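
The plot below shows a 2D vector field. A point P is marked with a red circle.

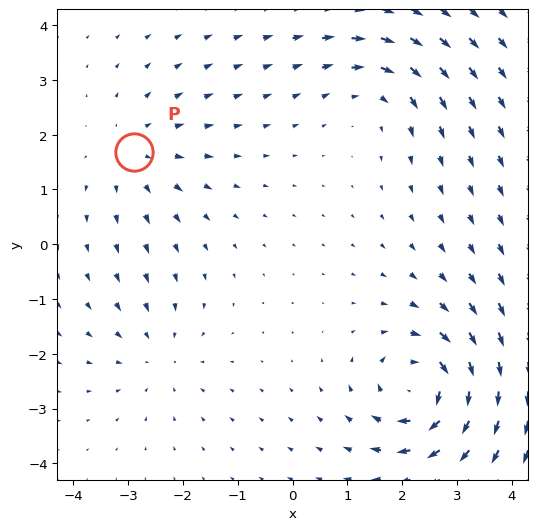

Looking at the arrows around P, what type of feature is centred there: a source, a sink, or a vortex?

At P (-2.9, 1.7) the arrows spread outward. Divergence about +3, curl ≈0 — positive divergence with near-zero curl is a source.

source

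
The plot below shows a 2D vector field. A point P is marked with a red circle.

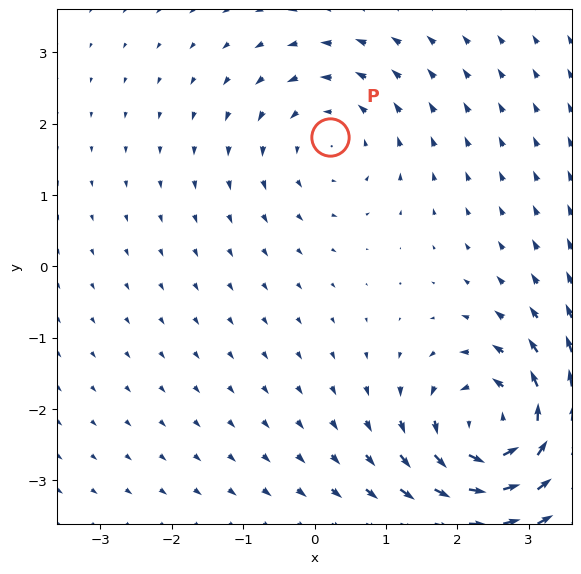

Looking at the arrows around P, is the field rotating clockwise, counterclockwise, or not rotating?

counterclockwise

Near P at (0.2, 1.8) the arrows circulate counterclockwise. The curl (z-component) there is about +3; positive curl means counterclockwise rotation.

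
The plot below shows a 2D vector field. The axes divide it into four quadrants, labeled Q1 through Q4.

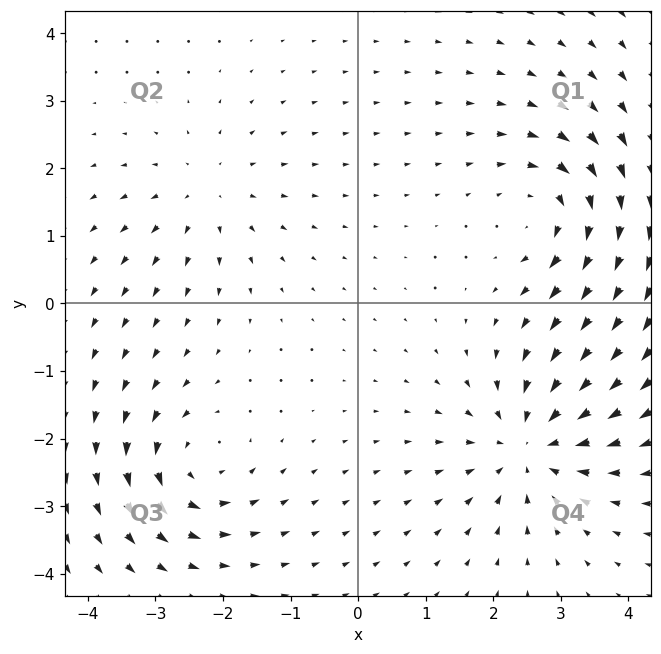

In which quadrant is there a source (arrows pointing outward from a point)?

The source sits at approximately (-2.2, 1.6), which lies in quadrant Q2. The divergence there is about +3, positive as expected for a source.

Q2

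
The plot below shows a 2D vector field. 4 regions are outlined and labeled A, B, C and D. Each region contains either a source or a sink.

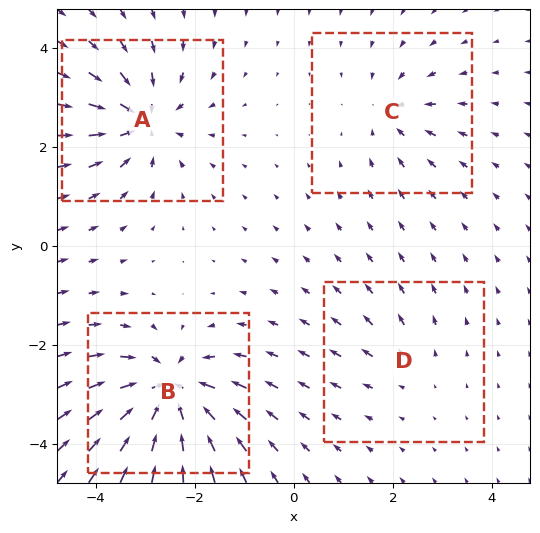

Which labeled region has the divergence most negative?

B

Divergence at each region's feature centre — A: about -6, B: about -8, C: about -4, D: about +2. Region B is most negative.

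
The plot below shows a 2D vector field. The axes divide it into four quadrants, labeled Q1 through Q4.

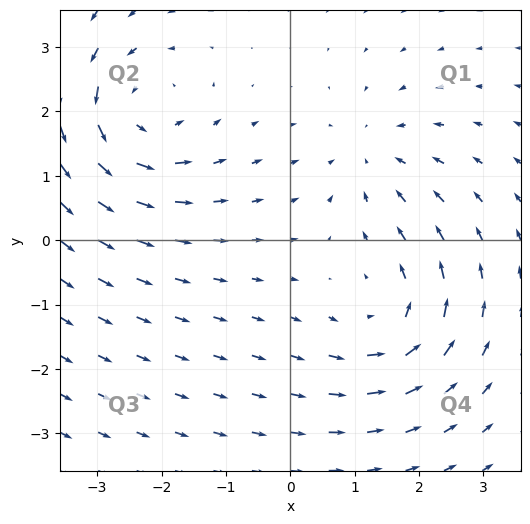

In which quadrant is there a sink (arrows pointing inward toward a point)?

Q1

The sink sits at approximately (1.3, 1.3), which lies in quadrant Q1. The divergence there is about -3, negative as expected for a sink.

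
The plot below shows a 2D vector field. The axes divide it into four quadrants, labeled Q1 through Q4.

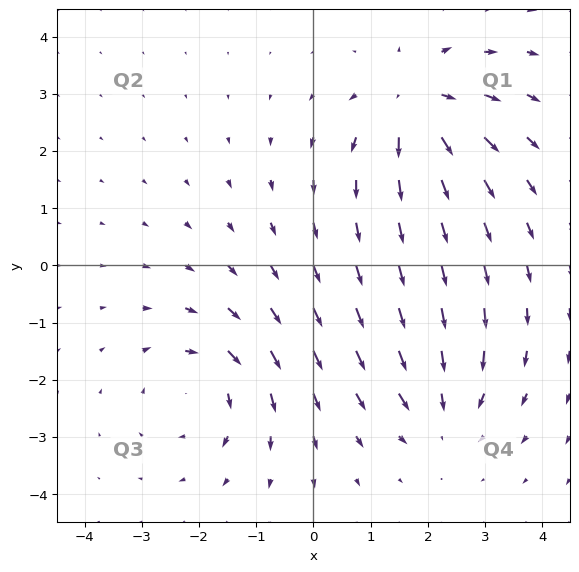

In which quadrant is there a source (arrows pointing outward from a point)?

Q1

The source sits at approximately (1.8, 2.8), which lies in quadrant Q1. The divergence there is about +5, positive as expected for a source.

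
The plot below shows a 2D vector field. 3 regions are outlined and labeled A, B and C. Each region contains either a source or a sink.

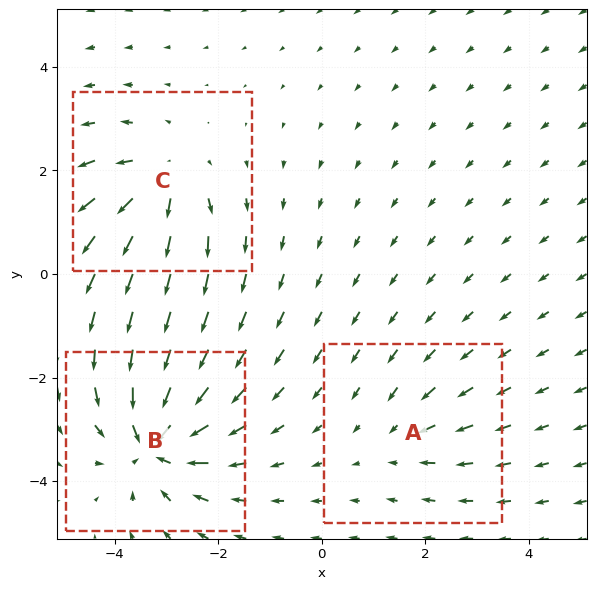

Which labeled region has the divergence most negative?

B

Divergence at each region's feature centre — A: about -2, B: about -6, C: about +4. Region B is most negative.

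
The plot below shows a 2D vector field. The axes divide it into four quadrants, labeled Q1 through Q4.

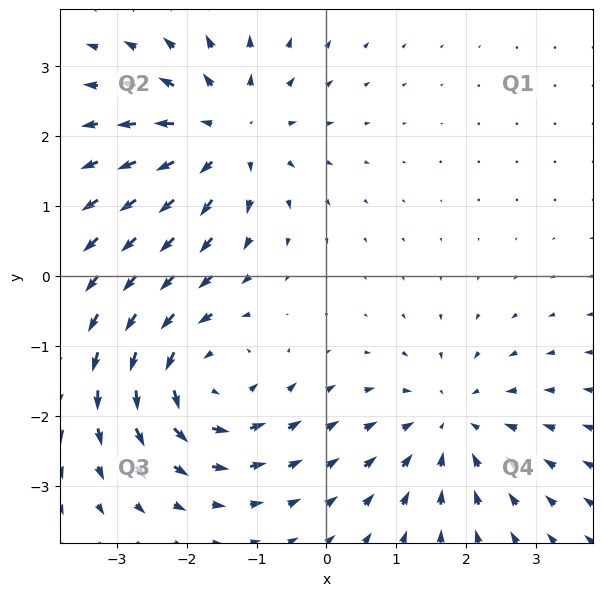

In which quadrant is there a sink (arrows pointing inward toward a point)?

The sink sits at approximately (1.8, -2.1), which lies in quadrant Q4. The divergence there is about -4, negative as expected for a sink.

Q4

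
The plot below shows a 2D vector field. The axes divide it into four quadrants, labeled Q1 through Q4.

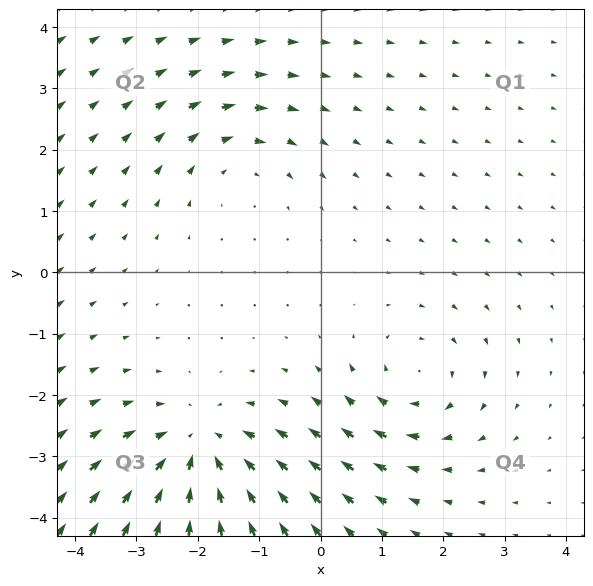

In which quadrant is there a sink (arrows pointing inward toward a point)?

The sink sits at approximately (-2.0, -2.9), which lies in quadrant Q3. The divergence there is about -4, negative as expected for a sink.

Q3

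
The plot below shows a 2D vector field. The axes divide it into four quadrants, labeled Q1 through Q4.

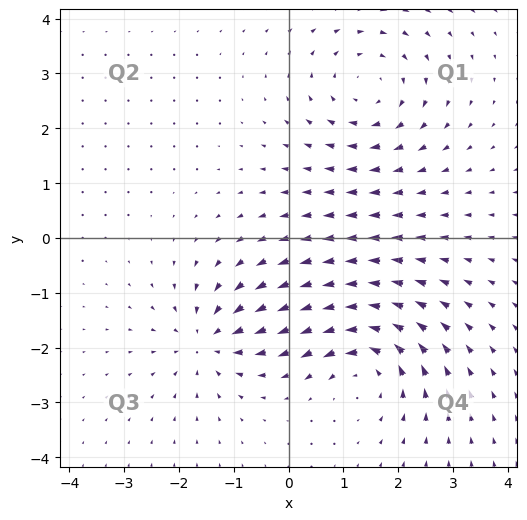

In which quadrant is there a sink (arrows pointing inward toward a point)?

Q3

The sink sits at approximately (-1.5, -1.9), which lies in quadrant Q3. The divergence there is about -5, negative as expected for a sink.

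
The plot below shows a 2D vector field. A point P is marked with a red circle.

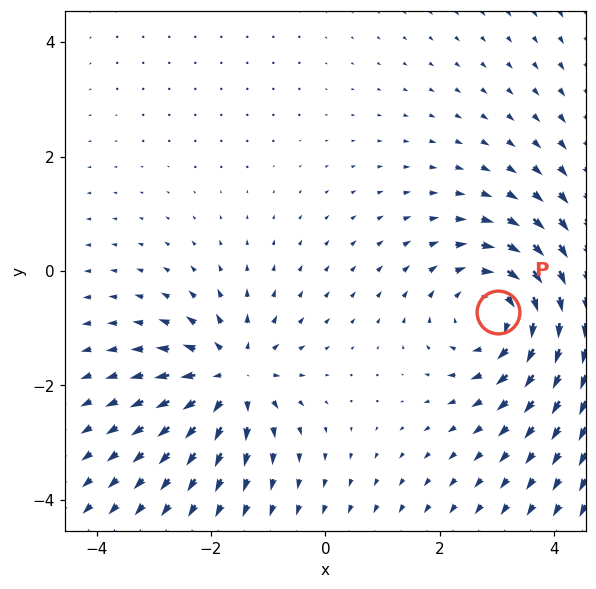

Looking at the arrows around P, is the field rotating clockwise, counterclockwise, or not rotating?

clockwise

Near P at (3.0, -0.7) the arrows circulate clockwise. The curl (z-component) there is about -4; negative curl means clockwise rotation.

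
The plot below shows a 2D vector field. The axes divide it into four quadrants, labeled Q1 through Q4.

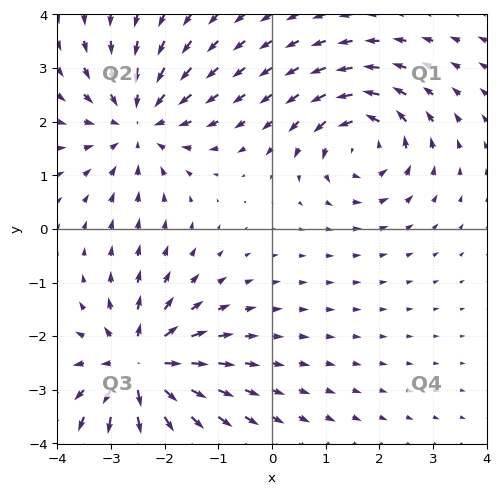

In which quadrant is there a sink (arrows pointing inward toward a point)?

Q2

The sink sits at approximately (-2.5, 2.0), which lies in quadrant Q2. The divergence there is about -4, negative as expected for a sink.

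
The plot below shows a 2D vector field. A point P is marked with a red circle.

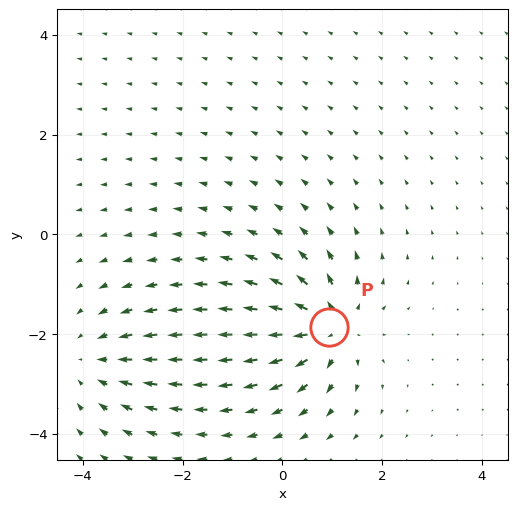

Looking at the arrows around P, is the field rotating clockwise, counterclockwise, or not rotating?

Near P at (0.9, -1.9) the arrows show no circulation. The curl there is ≈0.

not rotating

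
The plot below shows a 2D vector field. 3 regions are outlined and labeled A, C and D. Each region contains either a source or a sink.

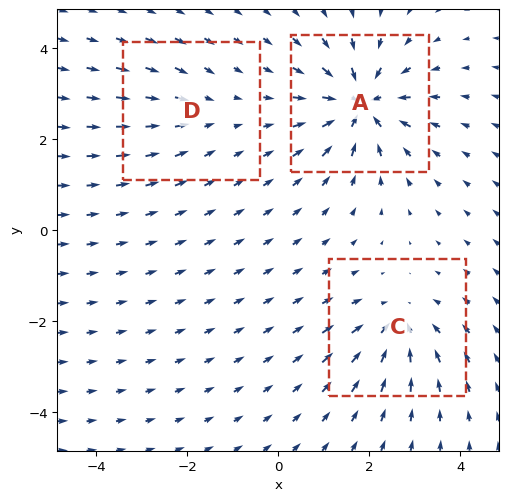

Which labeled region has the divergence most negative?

A

Divergence at each region's feature centre — A: about -6, C: about -4, D: about -2. Region A is most negative.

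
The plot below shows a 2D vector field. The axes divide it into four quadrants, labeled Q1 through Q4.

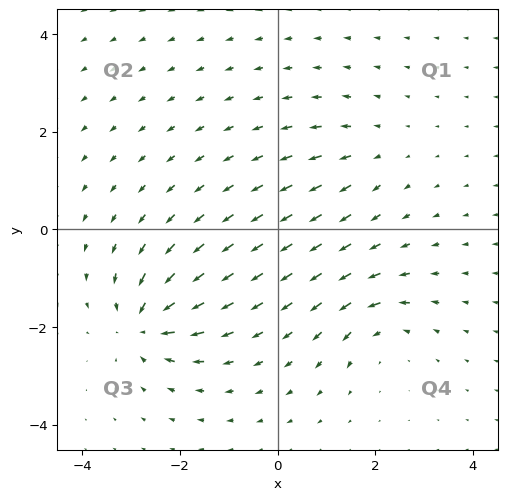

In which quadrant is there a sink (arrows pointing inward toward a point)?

The sink sits at approximately (-2.7, -1.9), which lies in quadrant Q3. The divergence there is about -6, negative as expected for a sink.

Q3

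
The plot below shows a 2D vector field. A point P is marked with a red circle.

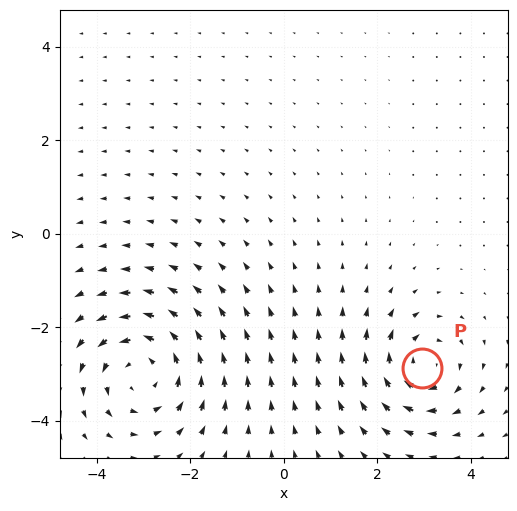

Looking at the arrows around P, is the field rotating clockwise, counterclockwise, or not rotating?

clockwise

Near P at (3.0, -2.9) the arrows circulate clockwise. The curl (z-component) there is about -4; negative curl means clockwise rotation.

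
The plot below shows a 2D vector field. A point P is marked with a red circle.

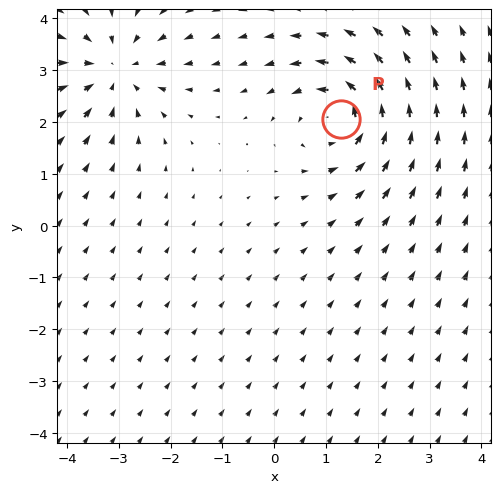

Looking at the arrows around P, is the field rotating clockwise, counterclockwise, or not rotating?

Near P at (1.3, 2.1) the arrows circulate counterclockwise. The curl (z-component) there is about +5; positive curl means counterclockwise rotation.

counterclockwise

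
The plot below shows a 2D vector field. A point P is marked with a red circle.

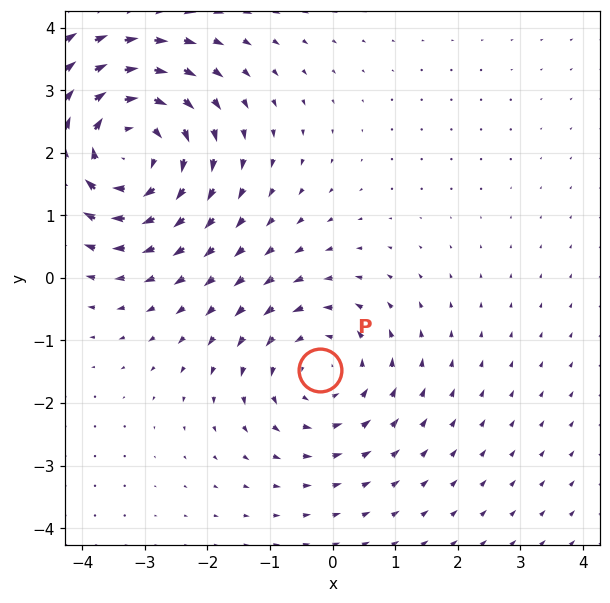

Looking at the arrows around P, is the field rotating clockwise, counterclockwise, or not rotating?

counterclockwise

Near P at (-0.2, -1.5) the arrows circulate counterclockwise. The curl (z-component) there is about +2; positive curl means counterclockwise rotation.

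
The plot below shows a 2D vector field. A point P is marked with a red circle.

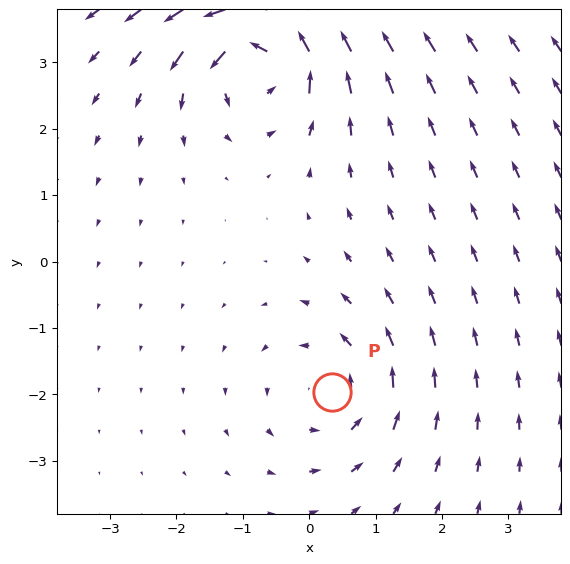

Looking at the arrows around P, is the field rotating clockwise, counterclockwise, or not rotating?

counterclockwise

Near P at (0.3, -2.0) the arrows circulate counterclockwise. The curl (z-component) there is about +3; positive curl means counterclockwise rotation.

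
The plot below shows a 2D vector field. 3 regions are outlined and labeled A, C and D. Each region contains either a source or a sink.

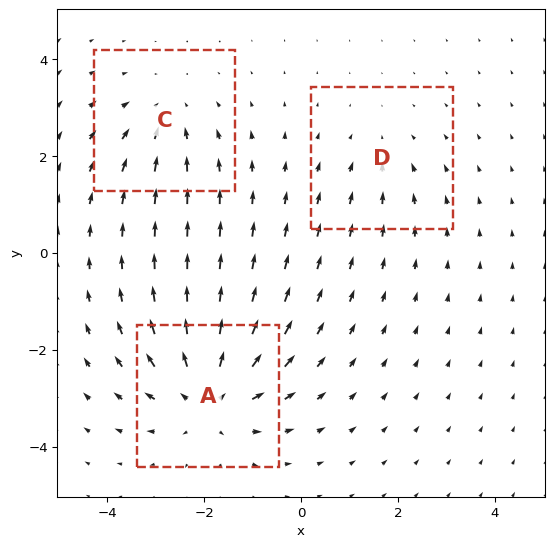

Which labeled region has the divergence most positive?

A

Divergence at each region's feature centre — A: about +4, C: about -3, D: about -2. Region A is most positive.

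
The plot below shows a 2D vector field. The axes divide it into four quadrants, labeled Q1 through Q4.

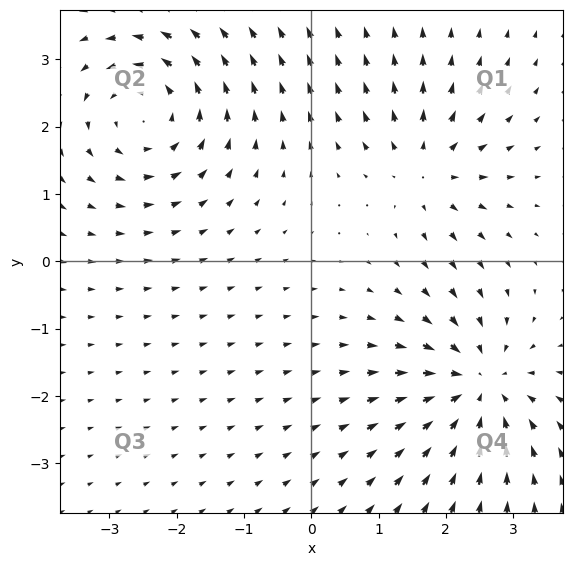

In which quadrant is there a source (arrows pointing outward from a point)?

Q1

The source sits at approximately (1.7, 1.4), which lies in quadrant Q1. The divergence there is about +3, positive as expected for a source.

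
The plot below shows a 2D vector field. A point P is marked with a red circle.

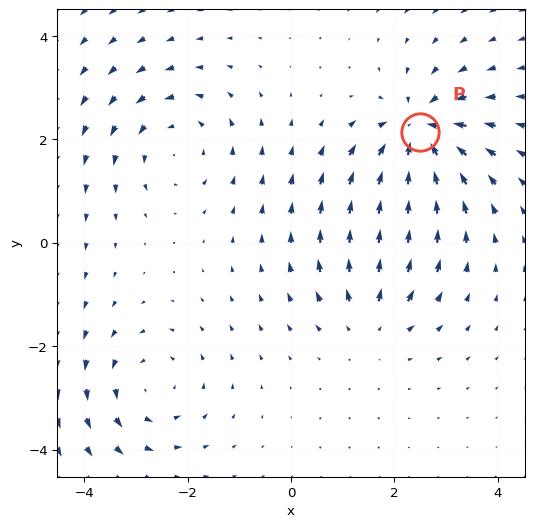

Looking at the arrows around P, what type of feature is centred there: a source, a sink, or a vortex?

At P (2.5, 2.1) the arrows converge inward. Divergence about -5, curl ≈0 — negative divergence with near-zero curl is a sink.

sink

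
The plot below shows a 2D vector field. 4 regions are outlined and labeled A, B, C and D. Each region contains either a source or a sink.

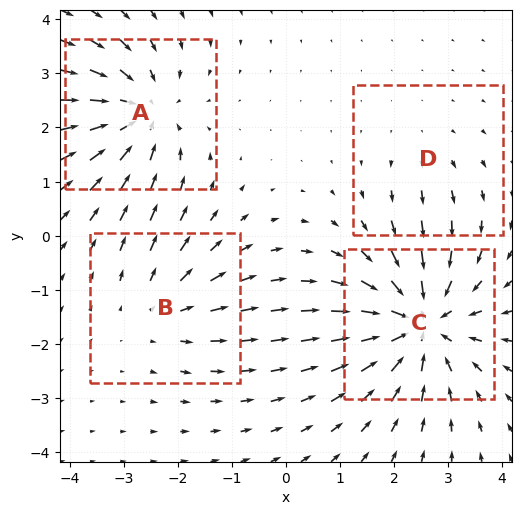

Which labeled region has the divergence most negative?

C

Divergence at each region's feature centre — A: about -5, B: about +3, C: about -6, D: about +2. Region C is most negative.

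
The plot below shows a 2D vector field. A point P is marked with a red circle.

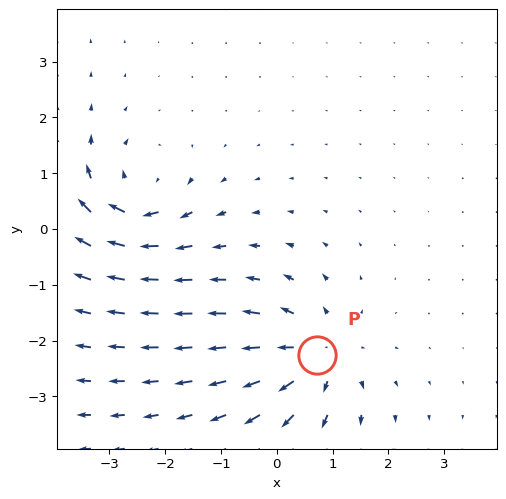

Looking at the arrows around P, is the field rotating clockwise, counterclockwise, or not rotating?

not rotating

Near P at (0.7, -2.3) the arrows show no circulation. The curl there is ≈0.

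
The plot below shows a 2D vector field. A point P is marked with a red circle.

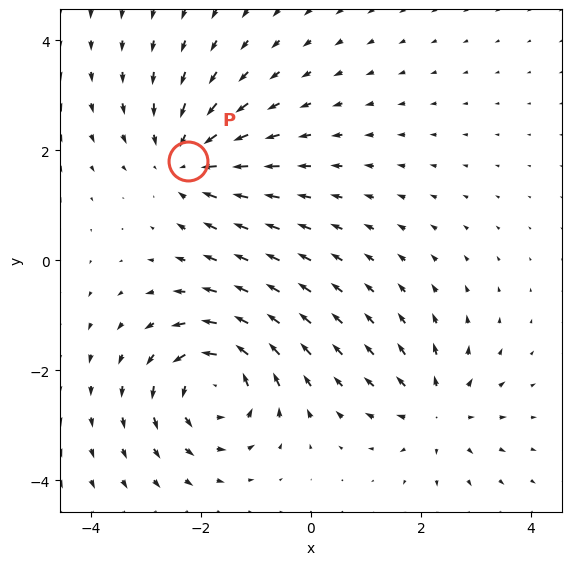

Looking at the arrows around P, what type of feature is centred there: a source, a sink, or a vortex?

At P (-2.2, 1.8) the arrows converge inward. Divergence about -4, curl ≈0 — negative divergence with near-zero curl is a sink.

sink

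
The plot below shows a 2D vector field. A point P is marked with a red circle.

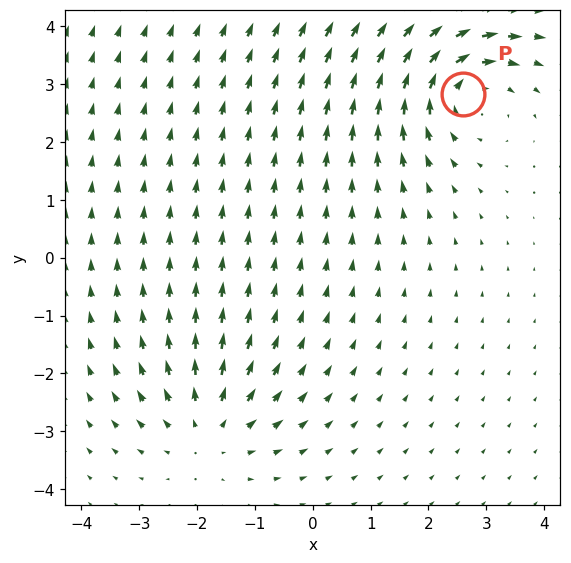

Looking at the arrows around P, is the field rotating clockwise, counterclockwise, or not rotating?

clockwise

Near P at (2.6, 2.8) the arrows circulate clockwise. The curl (z-component) there is about -4; negative curl means clockwise rotation.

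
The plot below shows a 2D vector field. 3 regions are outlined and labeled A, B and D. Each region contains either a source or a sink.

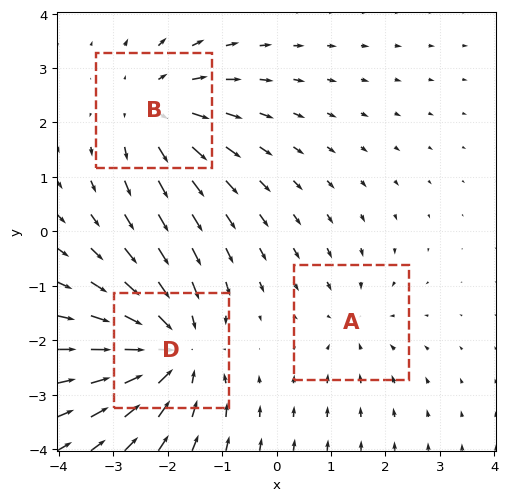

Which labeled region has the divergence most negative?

Divergence at each region's feature centre — A: about -2, B: about +3, D: about -4. Region D is most negative.

D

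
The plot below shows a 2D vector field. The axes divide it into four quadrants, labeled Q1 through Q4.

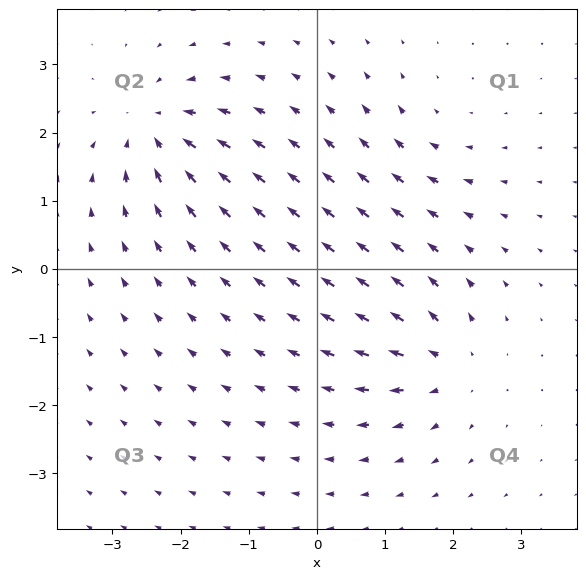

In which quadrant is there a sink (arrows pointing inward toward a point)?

The sink sits at approximately (-2.4, 2.1), which lies in quadrant Q2. The divergence there is about -6, negative as expected for a sink.

Q2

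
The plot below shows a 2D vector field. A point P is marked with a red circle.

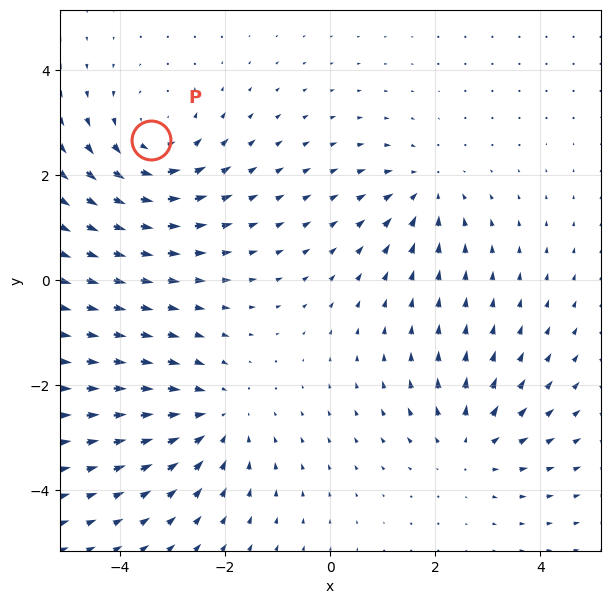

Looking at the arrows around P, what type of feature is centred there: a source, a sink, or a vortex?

At P (-3.4, 2.7) the arrows circulate counterclockwise. Divergence ≈0, curl about +4 — near-zero divergence with nonzero curl is a vortex.

vortex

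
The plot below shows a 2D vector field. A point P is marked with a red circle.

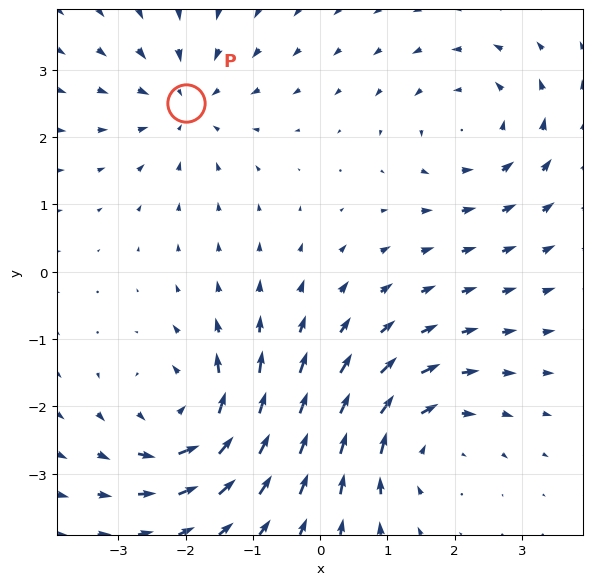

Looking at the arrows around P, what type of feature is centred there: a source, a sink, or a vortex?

sink

At P (-2.0, 2.5) the arrows converge inward. Divergence about -3, curl ≈0 — negative divergence with near-zero curl is a sink.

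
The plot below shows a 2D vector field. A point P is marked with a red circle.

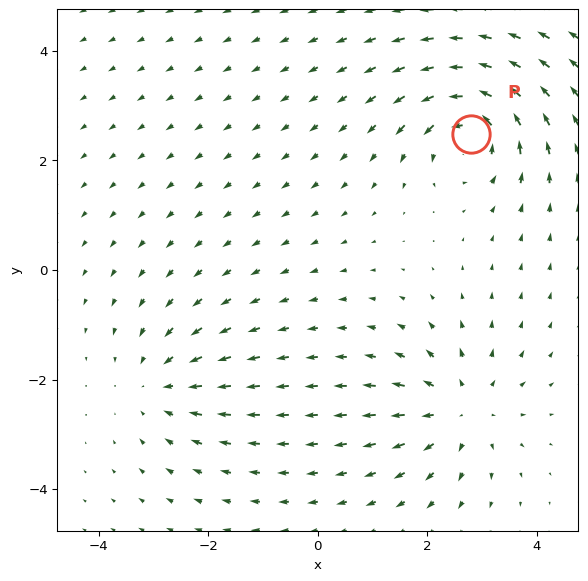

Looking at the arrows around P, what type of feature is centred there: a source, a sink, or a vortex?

At P (2.8, 2.5) the arrows circulate counterclockwise. Divergence ≈0, curl about +5 — near-zero divergence with nonzero curl is a vortex.

vortex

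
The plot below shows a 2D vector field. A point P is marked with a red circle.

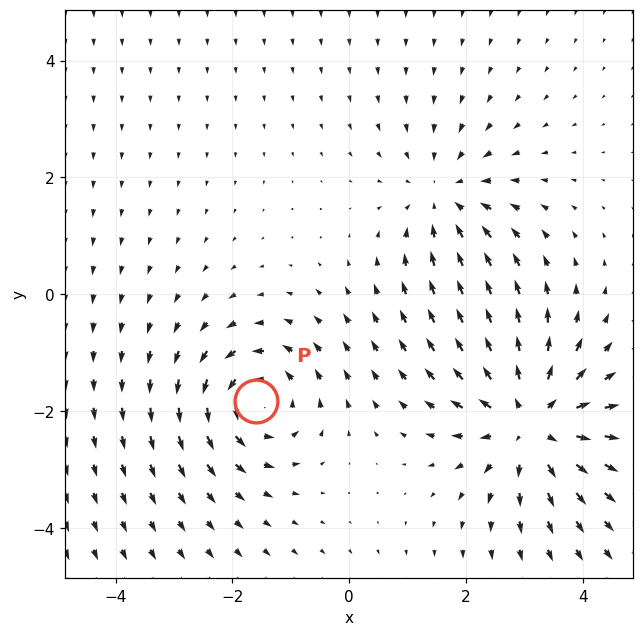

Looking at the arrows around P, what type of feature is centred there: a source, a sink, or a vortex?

At P (-1.6, -1.8) the arrows circulate counterclockwise. Divergence ≈0, curl about +3 — near-zero divergence with nonzero curl is a vortex.

vortex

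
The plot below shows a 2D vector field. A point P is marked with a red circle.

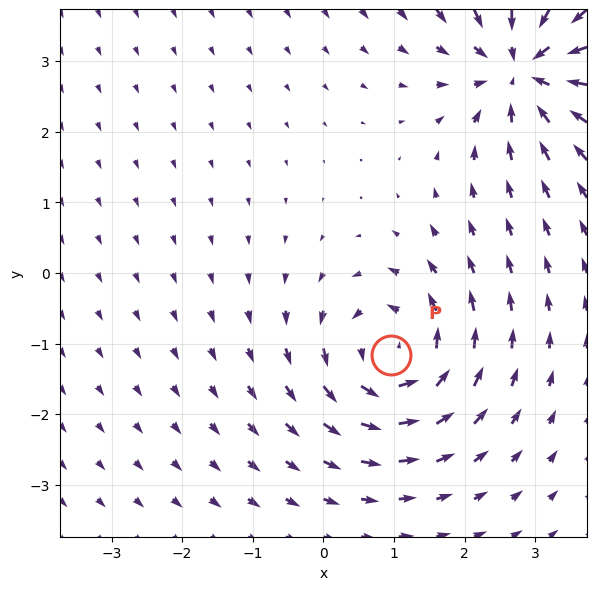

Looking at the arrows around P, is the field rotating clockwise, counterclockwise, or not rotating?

counterclockwise

Near P at (1.0, -1.2) the arrows circulate counterclockwise. The curl (z-component) there is about +6; positive curl means counterclockwise rotation.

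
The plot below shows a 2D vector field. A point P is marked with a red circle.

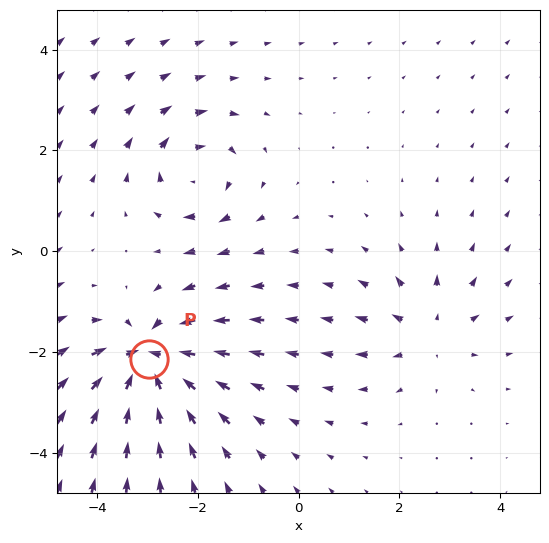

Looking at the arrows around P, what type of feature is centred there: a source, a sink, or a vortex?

sink

At P (-3.0, -2.1) the arrows converge inward. Divergence about -7, curl ≈0 — negative divergence with near-zero curl is a sink.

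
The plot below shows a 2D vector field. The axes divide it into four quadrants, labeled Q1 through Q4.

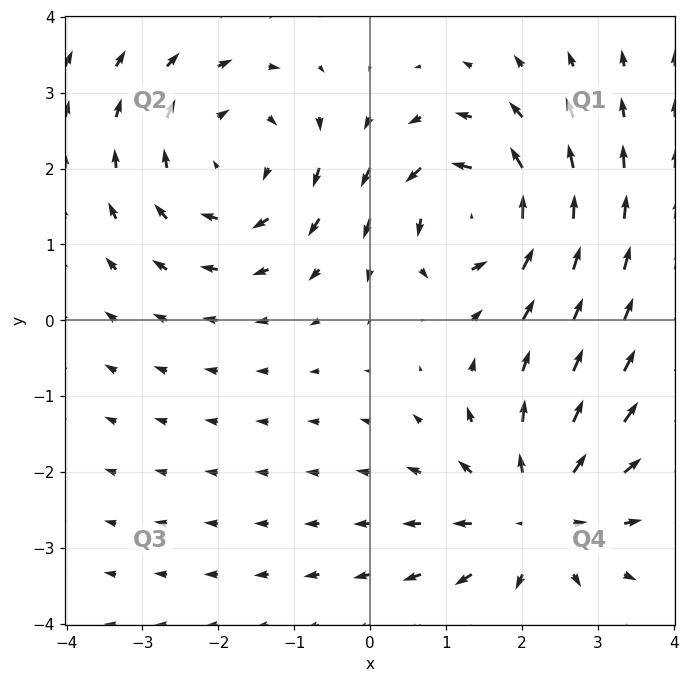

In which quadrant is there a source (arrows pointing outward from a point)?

Q4

The source sits at approximately (2.2, -2.6), which lies in quadrant Q4. The divergence there is about +3, positive as expected for a source.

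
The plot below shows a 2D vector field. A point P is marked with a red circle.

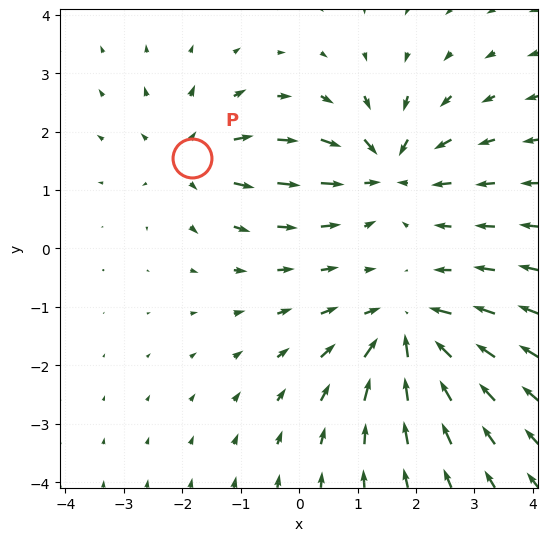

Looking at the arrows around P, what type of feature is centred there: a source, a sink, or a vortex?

At P (-1.8, 1.5) the arrows spread outward. Divergence about +3, curl ≈0 — positive divergence with near-zero curl is a source.

source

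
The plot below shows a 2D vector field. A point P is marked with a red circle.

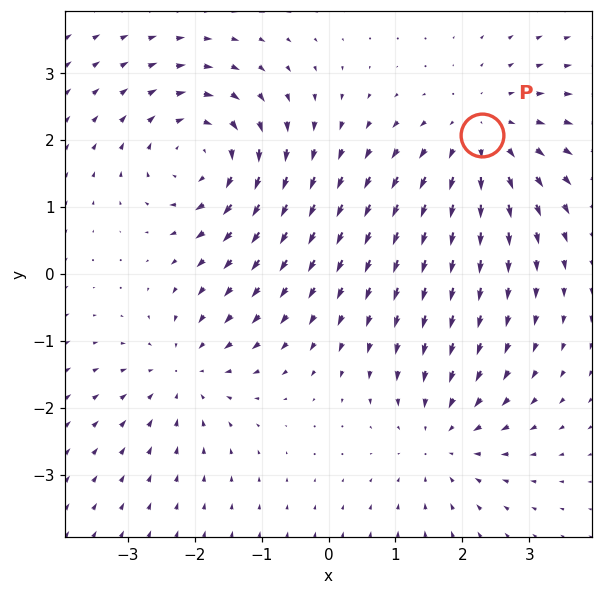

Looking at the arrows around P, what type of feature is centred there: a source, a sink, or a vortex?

At P (2.3, 2.1) the arrows spread outward. Divergence about +4, curl ≈0 — positive divergence with near-zero curl is a source.

source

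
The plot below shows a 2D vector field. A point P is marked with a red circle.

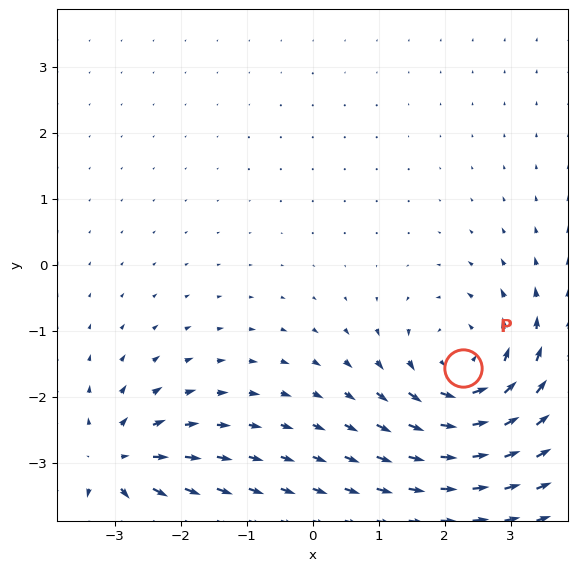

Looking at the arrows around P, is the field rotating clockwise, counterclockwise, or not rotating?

Near P at (2.3, -1.6) the arrows circulate counterclockwise. The curl (z-component) there is about +3; positive curl means counterclockwise rotation.

counterclockwise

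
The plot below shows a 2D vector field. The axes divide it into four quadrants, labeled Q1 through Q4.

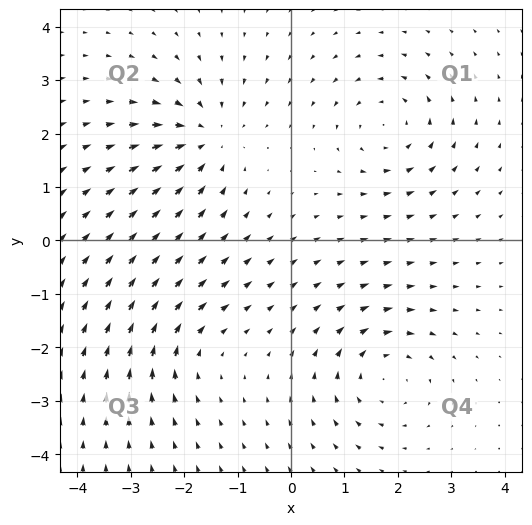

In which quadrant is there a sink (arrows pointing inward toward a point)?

The sink sits at approximately (-1.6, 1.9), which lies in quadrant Q2. The divergence there is about -5, negative as expected for a sink.

Q2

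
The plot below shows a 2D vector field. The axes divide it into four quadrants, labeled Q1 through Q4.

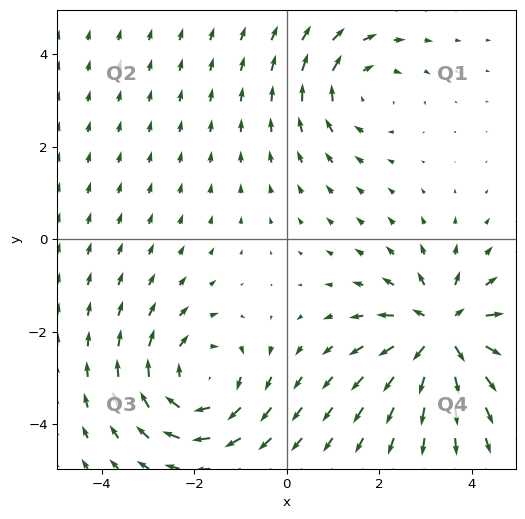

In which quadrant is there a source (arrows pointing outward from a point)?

Q4

The source sits at approximately (3.4, -2.0), which lies in quadrant Q4. The divergence there is about +5, positive as expected for a source.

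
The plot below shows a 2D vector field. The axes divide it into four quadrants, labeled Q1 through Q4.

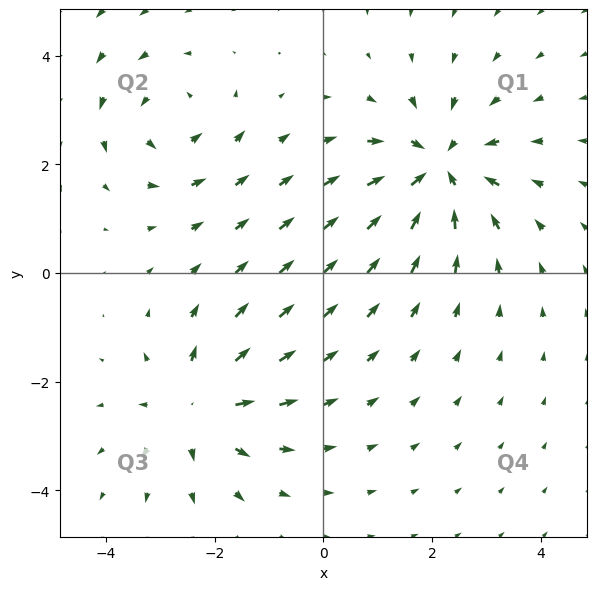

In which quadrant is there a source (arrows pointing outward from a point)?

The source sits at approximately (-2.3, -2.5), which lies in quadrant Q3. The divergence there is about +4, positive as expected for a source.

Q3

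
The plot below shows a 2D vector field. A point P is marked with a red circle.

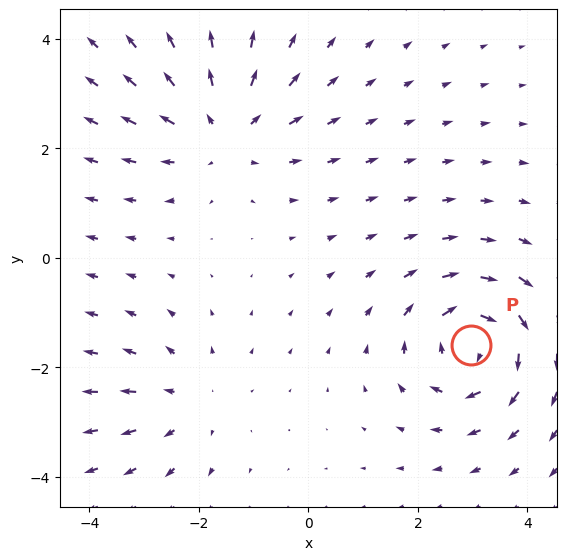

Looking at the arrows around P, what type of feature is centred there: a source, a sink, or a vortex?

At P (3.0, -1.6) the arrows circulate clockwise. Divergence ≈0, curl about -6 — near-zero divergence with nonzero curl is a vortex.

vortex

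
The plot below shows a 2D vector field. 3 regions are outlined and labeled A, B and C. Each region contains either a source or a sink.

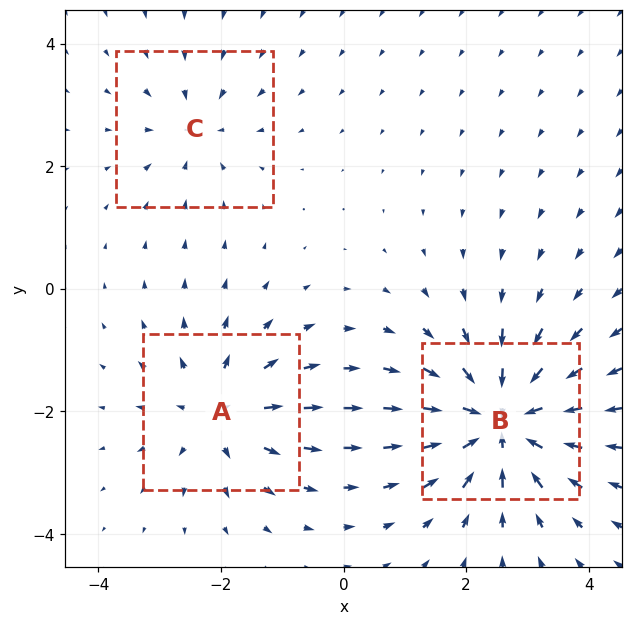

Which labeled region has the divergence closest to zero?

C

Divergence at each region's feature centre — A: about +3, B: about -5, C: about -2. Region C is closest to zero.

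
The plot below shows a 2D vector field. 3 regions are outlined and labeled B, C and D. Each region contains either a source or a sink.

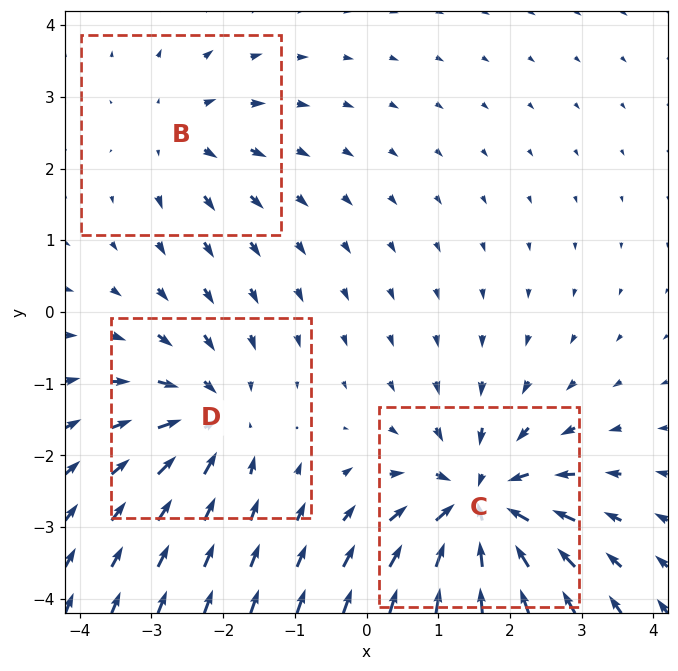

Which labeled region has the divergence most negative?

C

Divergence at each region's feature centre — B: about +2, C: about -6, D: about -4. Region C is most negative.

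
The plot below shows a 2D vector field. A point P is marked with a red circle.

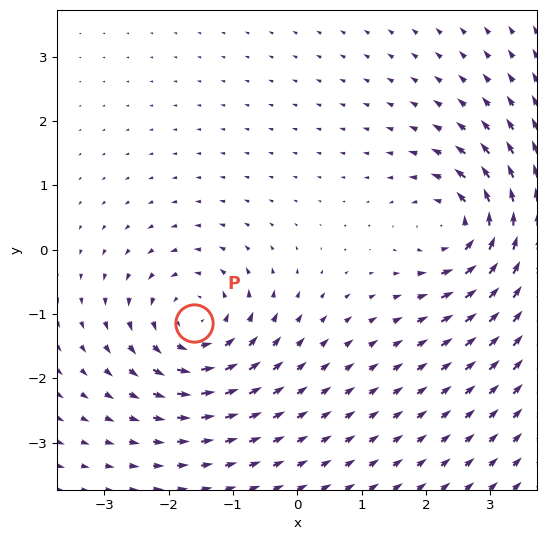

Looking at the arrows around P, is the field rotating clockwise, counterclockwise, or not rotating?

counterclockwise

Near P at (-1.6, -1.1) the arrows circulate counterclockwise. The curl (z-component) there is about +6; positive curl means counterclockwise rotation.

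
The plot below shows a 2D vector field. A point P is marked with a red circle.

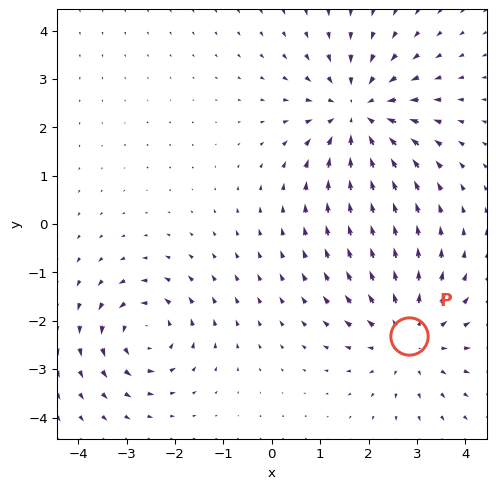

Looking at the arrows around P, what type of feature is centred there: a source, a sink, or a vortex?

At P (2.8, -2.3) the arrows spread outward. Divergence about +3, curl ≈0 — positive divergence with near-zero curl is a source.

source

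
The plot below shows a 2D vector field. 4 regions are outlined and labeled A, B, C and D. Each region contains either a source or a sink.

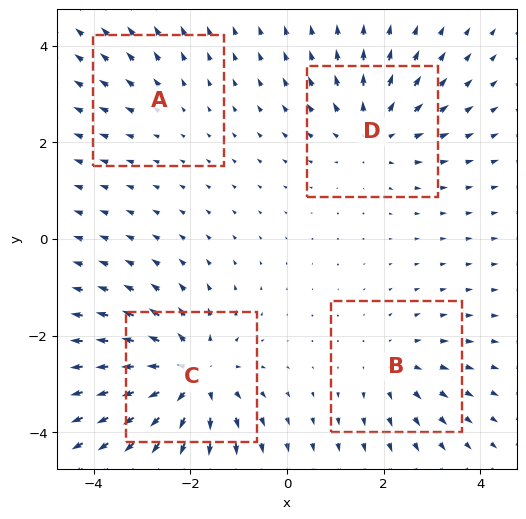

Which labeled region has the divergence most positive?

Divergence at each region's feature centre — A: about +2, B: about +3, C: about +6, D: about +4. Region C is most positive.

C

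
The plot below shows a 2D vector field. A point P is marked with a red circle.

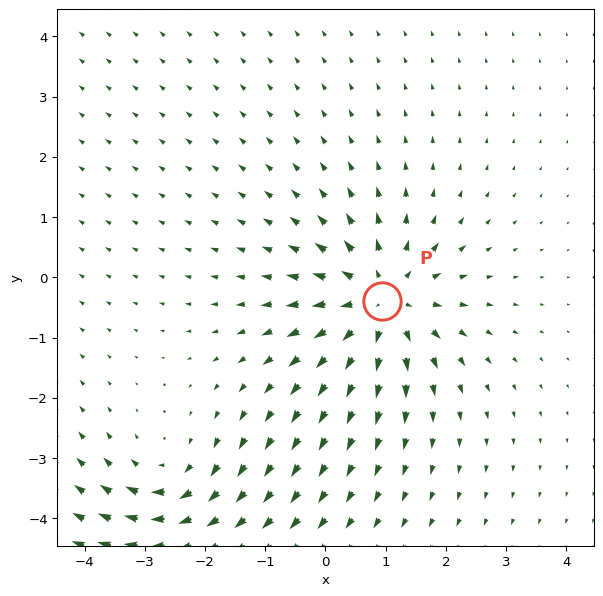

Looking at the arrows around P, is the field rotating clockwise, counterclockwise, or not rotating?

Near P at (0.9, -0.4) the arrows show no circulation. The curl there is ≈0.

not rotating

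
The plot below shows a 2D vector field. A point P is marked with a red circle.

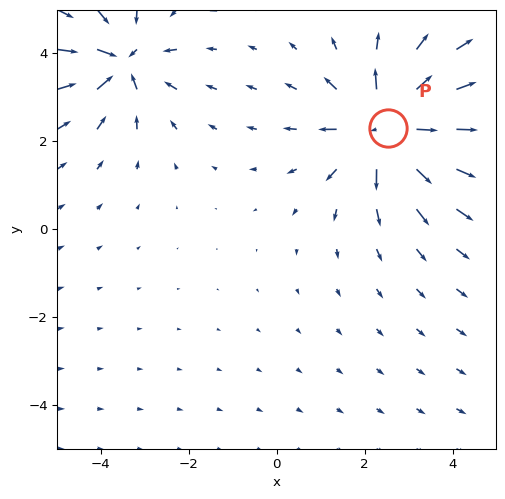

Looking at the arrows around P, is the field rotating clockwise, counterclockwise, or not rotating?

Near P at (2.5, 2.3) the arrows show no circulation. The curl there is ≈0.

not rotating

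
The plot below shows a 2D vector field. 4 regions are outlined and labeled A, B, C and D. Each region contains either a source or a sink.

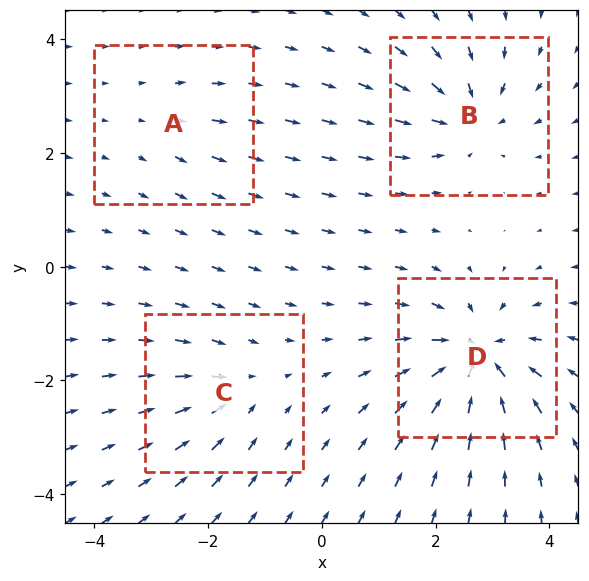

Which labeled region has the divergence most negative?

Divergence at each region's feature centre — A: about +2, B: about -6, C: about -4, D: about -9. Region D is most negative.

D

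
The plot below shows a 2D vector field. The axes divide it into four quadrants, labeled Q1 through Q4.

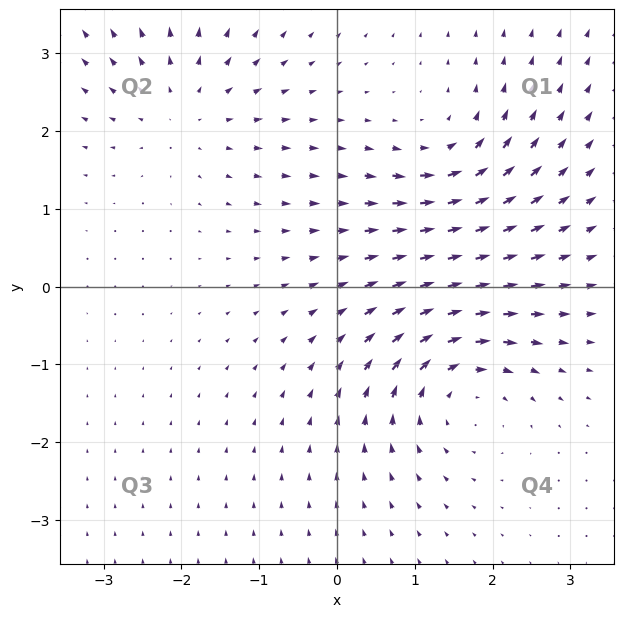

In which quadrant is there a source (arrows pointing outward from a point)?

The source sits at approximately (-1.9, 2.3), which lies in quadrant Q2. The divergence there is about +3, positive as expected for a source.

Q2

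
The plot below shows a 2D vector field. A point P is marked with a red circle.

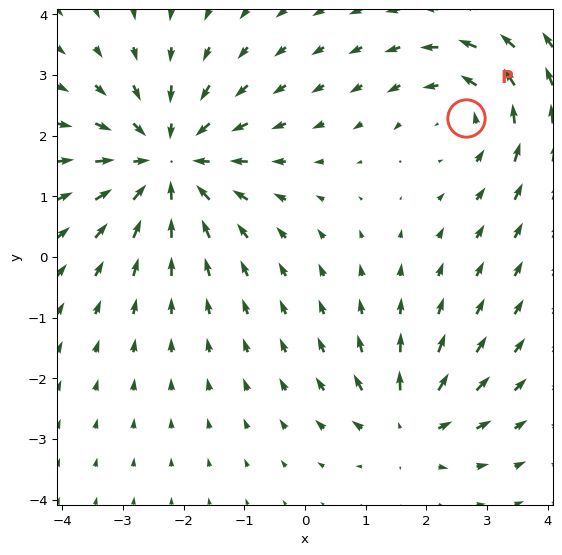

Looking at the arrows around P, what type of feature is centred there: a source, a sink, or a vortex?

At P (2.6, 2.3) the arrows circulate counterclockwise. Divergence ≈0, curl about +3 — near-zero divergence with nonzero curl is a vortex.

vortex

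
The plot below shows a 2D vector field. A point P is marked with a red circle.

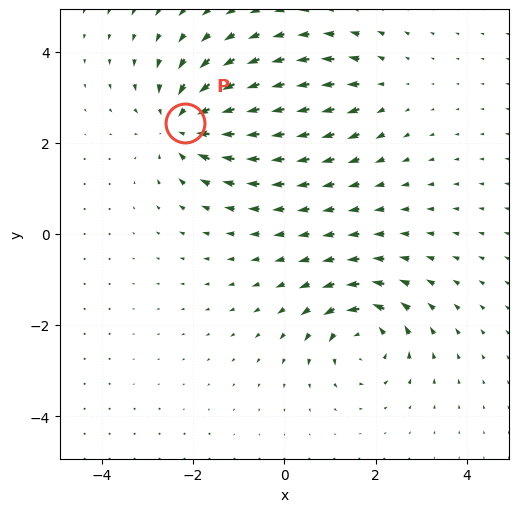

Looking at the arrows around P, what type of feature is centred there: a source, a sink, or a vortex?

sink

At P (-2.2, 2.4) the arrows converge inward. Divergence about -5, curl ≈0 — negative divergence with near-zero curl is a sink.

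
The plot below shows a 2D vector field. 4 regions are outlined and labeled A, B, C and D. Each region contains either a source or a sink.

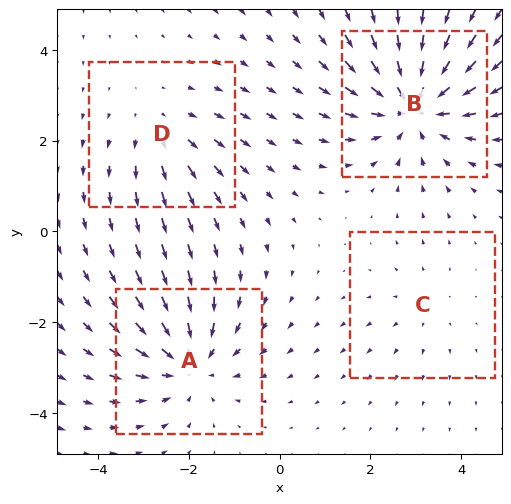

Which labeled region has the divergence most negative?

B

Divergence at each region's feature centre — A: about -4, B: about -6, C: about +2, D: about +3. Region B is most negative.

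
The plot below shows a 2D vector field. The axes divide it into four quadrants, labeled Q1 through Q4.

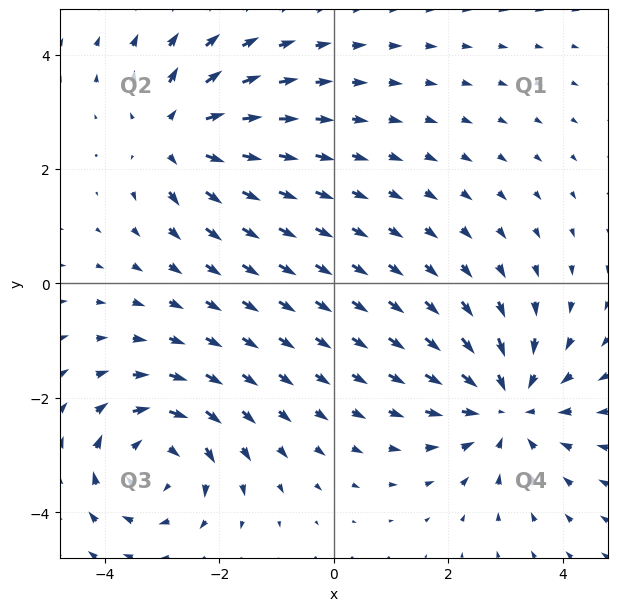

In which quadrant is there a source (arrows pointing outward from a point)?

Q2

The source sits at approximately (-2.8, 2.6), which lies in quadrant Q2. The divergence there is about +4, positive as expected for a source.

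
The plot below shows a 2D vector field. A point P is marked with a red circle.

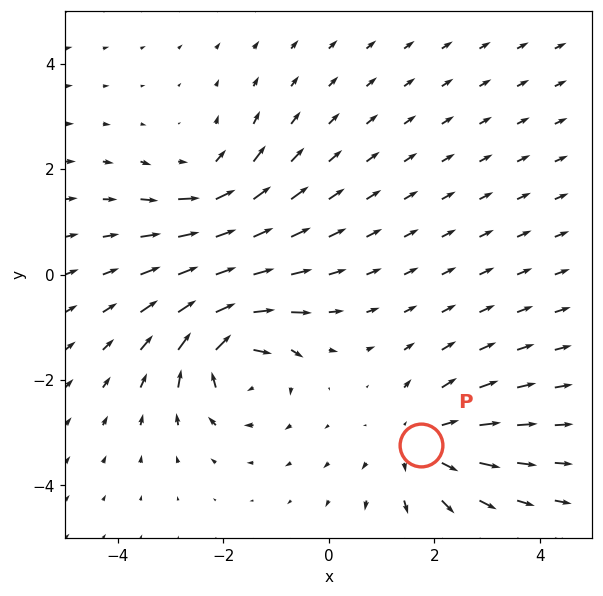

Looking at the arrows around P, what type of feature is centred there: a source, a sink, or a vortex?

source

At P (1.7, -3.2) the arrows spread outward. Divergence about +3, curl ≈0 — positive divergence with near-zero curl is a source.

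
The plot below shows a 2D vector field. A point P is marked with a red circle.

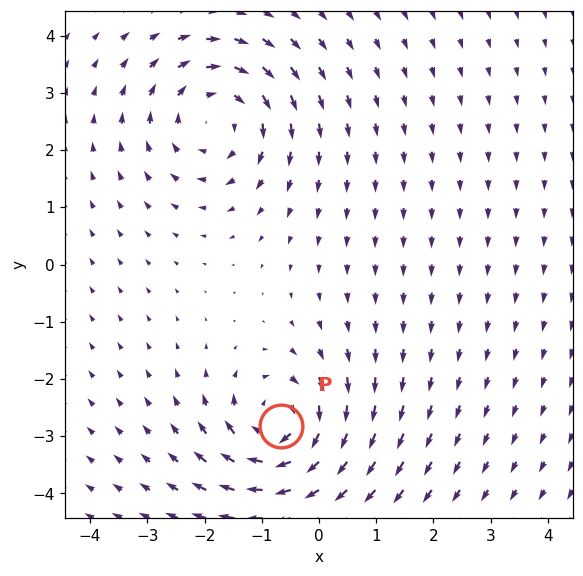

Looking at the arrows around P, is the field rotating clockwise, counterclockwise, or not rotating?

clockwise

Near P at (-0.7, -2.8) the arrows circulate clockwise. The curl (z-component) there is about -7; negative curl means clockwise rotation.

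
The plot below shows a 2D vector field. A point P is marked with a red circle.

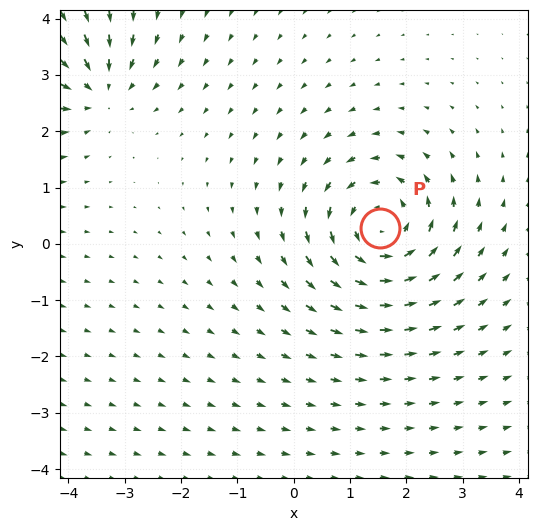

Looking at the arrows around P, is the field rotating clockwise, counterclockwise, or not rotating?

counterclockwise

Near P at (1.5, 0.3) the arrows circulate counterclockwise. The curl (z-component) there is about +5; positive curl means counterclockwise rotation.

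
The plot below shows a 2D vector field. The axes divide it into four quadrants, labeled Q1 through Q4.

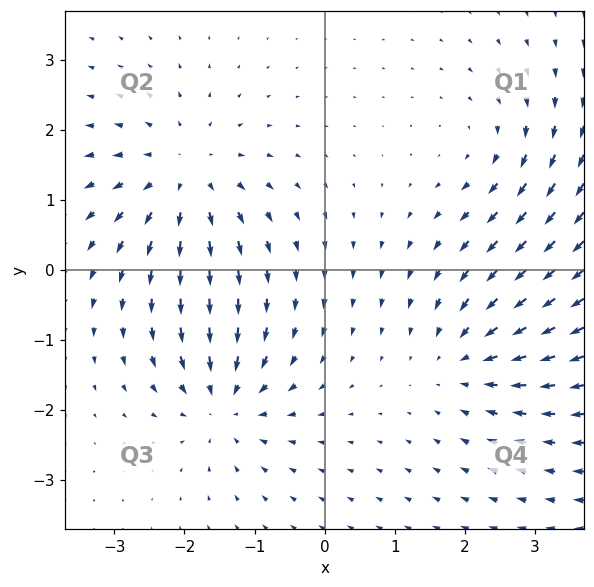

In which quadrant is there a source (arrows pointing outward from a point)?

The source sits at approximately (-2.0, 1.3), which lies in quadrant Q2. The divergence there is about +5, positive as expected for a source.

Q2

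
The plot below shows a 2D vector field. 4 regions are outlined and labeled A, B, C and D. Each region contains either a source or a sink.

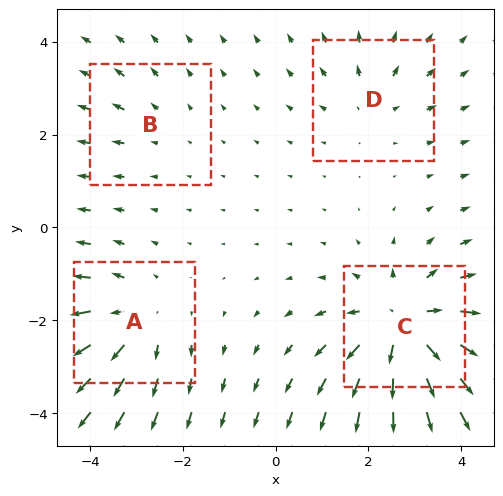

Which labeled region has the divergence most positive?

C

Divergence at each region's feature centre — A: about +4, B: about +2, C: about +6, D: about +3. Region C is most positive.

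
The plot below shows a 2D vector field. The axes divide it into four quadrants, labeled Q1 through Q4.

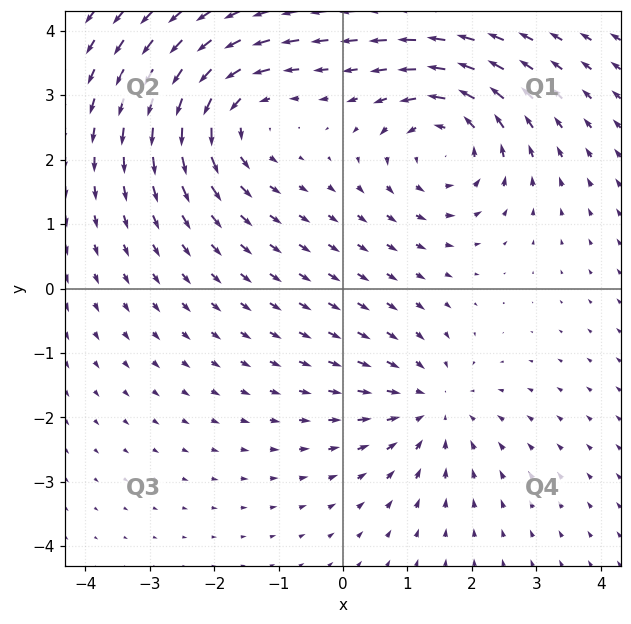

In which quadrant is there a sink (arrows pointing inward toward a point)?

Q4

The sink sits at approximately (1.4, -1.8), which lies in quadrant Q4. The divergence there is about -3, negative as expected for a sink.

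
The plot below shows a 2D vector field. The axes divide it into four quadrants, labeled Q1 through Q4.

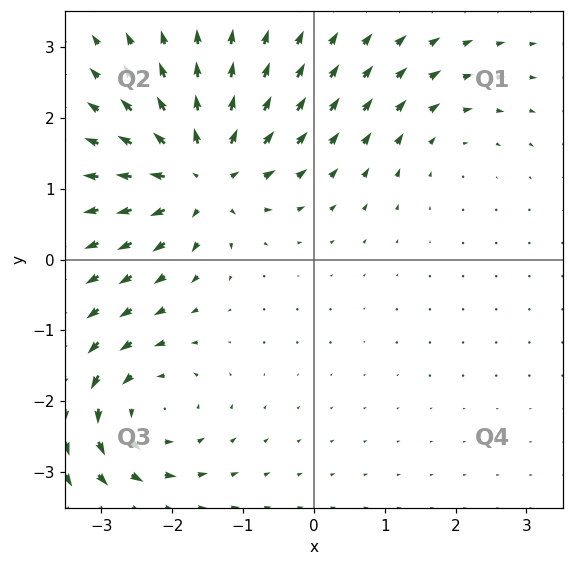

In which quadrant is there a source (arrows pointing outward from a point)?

The source sits at approximately (-1.6, 1.2), which lies in quadrant Q2. The divergence there is about +6, positive as expected for a source.

Q2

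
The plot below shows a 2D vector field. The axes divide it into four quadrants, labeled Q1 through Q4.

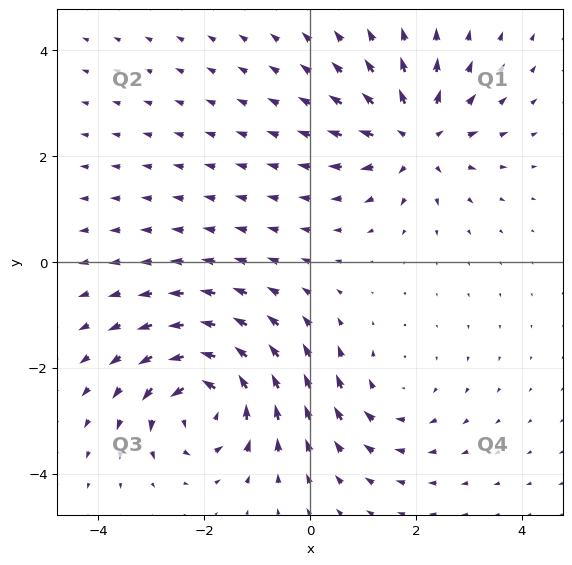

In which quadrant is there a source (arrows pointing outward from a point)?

Q1

The source sits at approximately (2.0, 2.3), which lies in quadrant Q1. The divergence there is about +5, positive as expected for a source.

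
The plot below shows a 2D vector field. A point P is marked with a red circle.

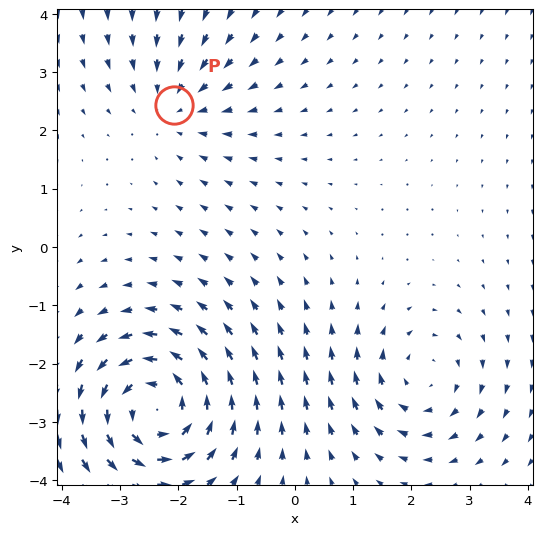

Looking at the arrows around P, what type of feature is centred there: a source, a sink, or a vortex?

sink

At P (-2.1, 2.4) the arrows converge inward. Divergence about -3, curl ≈0 — negative divergence with near-zero curl is a sink.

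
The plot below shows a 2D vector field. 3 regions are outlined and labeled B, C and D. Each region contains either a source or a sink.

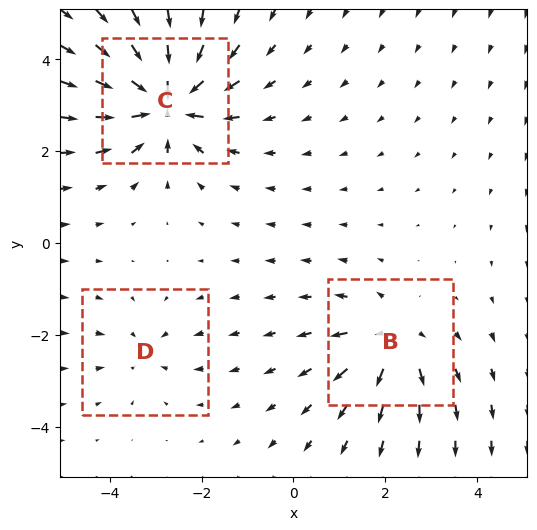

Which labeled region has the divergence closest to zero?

Divergence at each region's feature centre — B: about +4, C: about -6, D: about -2. Region D is closest to zero.

D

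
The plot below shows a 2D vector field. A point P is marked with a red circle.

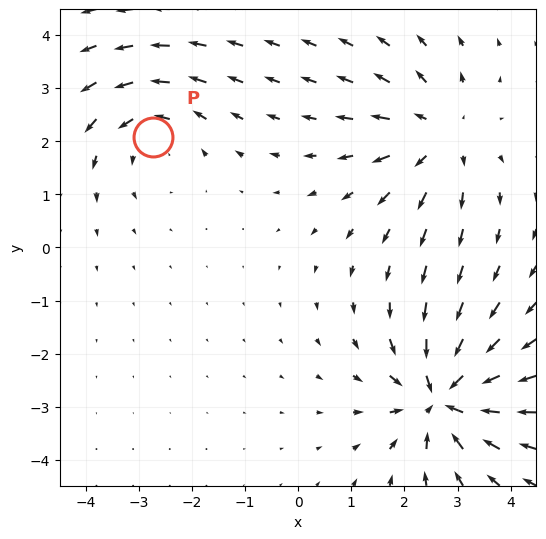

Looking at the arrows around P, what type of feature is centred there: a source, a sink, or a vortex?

vortex

At P (-2.7, 2.1) the arrows circulate counterclockwise. Divergence ≈0, curl about +3 — near-zero divergence with nonzero curl is a vortex.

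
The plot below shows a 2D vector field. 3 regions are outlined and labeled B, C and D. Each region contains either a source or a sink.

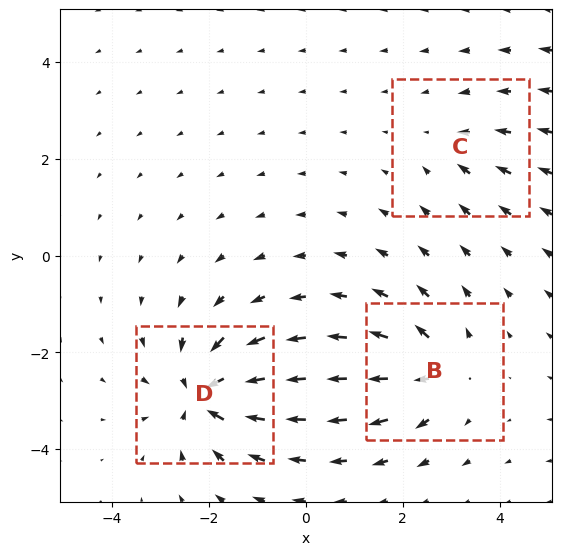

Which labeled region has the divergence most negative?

Divergence at each region's feature centre — B: about +4, C: about -2, D: about -6. Region D is most negative.

D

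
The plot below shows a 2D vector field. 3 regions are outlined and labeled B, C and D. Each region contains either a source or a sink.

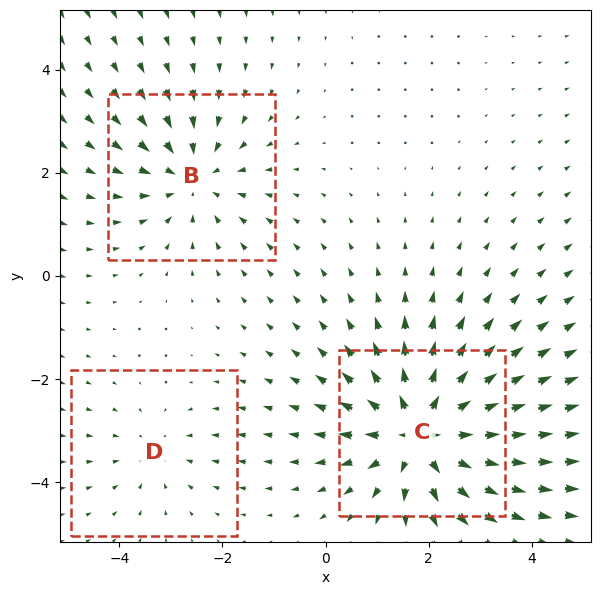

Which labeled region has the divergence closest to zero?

D

Divergence at each region's feature centre — B: about -3, C: about +5, D: about -2. Region D is closest to zero.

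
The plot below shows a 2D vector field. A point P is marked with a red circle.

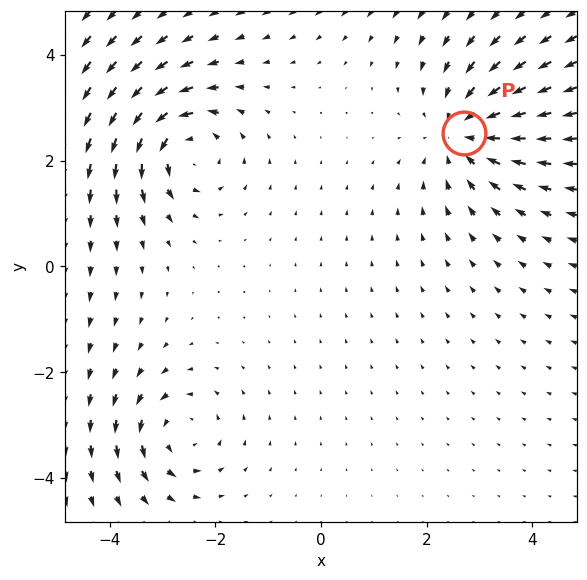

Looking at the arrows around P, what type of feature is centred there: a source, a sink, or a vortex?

At P (2.7, 2.5) the arrows converge inward. Divergence about -4, curl ≈0 — negative divergence with near-zero curl is a sink.

sink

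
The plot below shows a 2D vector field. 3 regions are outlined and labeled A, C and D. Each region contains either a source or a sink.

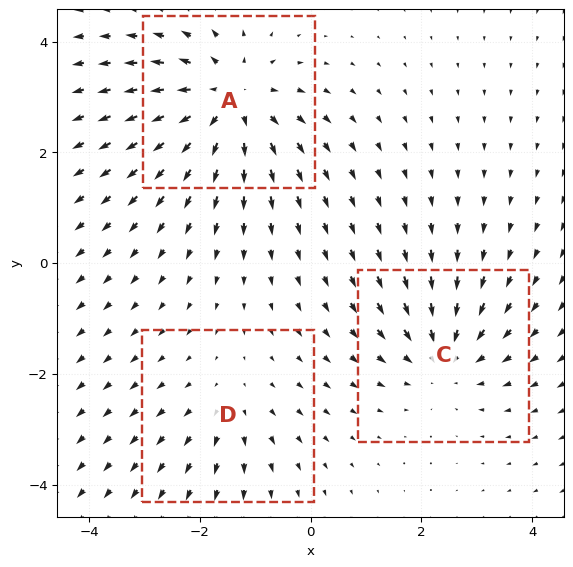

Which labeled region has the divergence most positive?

Divergence at each region's feature centre — A: about +4, C: about -3, D: about +2. Region A is most positive.

A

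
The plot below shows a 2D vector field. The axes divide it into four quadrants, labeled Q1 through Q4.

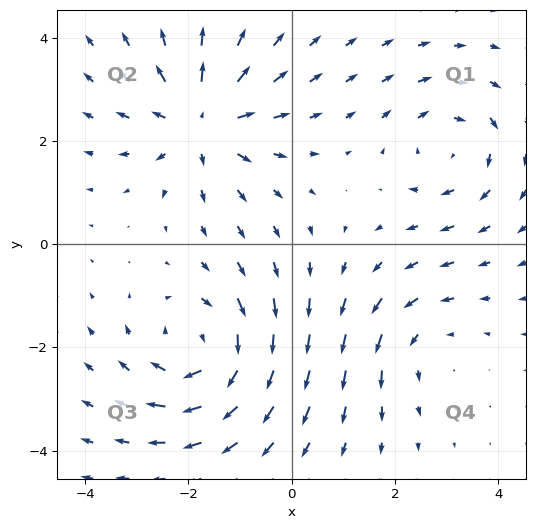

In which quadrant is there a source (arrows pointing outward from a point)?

Q2

The source sits at approximately (-1.7, 2.4), which lies in quadrant Q2. The divergence there is about +5, positive as expected for a source.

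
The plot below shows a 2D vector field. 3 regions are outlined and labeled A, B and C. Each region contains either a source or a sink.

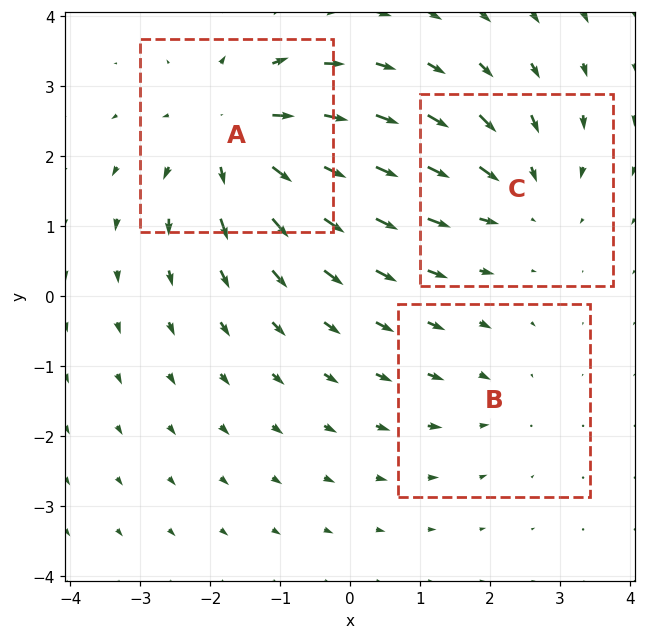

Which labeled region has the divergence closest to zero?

Divergence at each region's feature centre — A: about +4, B: about -2, C: about -3. Region B is closest to zero.

B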